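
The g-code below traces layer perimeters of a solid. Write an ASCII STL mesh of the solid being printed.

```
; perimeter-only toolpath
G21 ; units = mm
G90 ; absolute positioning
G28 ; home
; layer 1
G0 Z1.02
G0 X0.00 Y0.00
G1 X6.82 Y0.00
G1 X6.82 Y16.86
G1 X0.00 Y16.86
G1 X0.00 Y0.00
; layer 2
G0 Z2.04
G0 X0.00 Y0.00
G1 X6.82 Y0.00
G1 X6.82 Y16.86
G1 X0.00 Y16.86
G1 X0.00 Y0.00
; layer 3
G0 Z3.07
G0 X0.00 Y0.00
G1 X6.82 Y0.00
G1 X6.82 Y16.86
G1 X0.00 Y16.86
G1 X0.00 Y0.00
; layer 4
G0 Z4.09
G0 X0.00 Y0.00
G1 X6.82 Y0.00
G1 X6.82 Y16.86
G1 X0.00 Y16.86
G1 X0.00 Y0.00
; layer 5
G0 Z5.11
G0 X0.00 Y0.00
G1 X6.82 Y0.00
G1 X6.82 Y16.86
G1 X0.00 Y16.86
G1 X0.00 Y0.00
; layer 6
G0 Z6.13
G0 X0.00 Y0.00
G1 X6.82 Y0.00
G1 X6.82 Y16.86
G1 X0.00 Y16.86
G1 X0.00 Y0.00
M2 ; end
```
solid part
  facet normal 0.0000 0.0000 -1.0000
    outer loop
      vertex 6.82 16.86 0.00
      vertex 6.82 0.00 0.00
      vertex 0.00 0.00 0.00
    endloop
  endfacet
  facet normal 0.0000 0.0000 -1.0000
    outer loop
      vertex 0.00 16.86 0.00
      vertex 6.82 16.86 0.00
      vertex 0.00 0.00 0.00
    endloop
  endfacet
  facet normal 0.0000 0.0000 1.0000
    outer loop
      vertex 0.00 0.00 6.13
      vertex 6.82 0.00 6.13
      vertex 6.82 16.86 6.13
    endloop
  endfacet
  facet normal 0.0000 0.0000 1.0000
    outer loop
      vertex 0.00 0.00 6.13
      vertex 6.82 16.86 6.13
      vertex 0.00 16.86 6.13
    endloop
  endfacet
  facet normal 0.0000 -1.0000 0.0000
    outer loop
      vertex 0.00 0.00 0.00
      vertex 6.82 0.00 0.00
      vertex 6.82 0.00 6.13
    endloop
  endfacet
  facet normal 0.0000 -1.0000 0.0000
    outer loop
      vertex 0.00 0.00 0.00
      vertex 6.82 0.00 6.13
      vertex 0.00 0.00 6.13
    endloop
  endfacet
  facet normal 0.0000 1.0000 0.0000
    outer loop
      vertex 6.82 16.86 6.13
      vertex 6.82 16.86 0.00
      vertex 0.00 16.86 0.00
    endloop
  endfacet
  facet normal 0.0000 1.0000 0.0000
    outer loop
      vertex 0.00 16.86 6.13
      vertex 6.82 16.86 6.13
      vertex 0.00 16.86 0.00
    endloop
  endfacet
  facet normal -1.0000 0.0000 0.0000
    outer loop
      vertex 0.00 16.86 6.13
      vertex 0.00 16.86 0.00
      vertex 0.00 0.00 0.00
    endloop
  endfacet
  facet normal -1.0000 0.0000 0.0000
    outer loop
      vertex 0.00 0.00 6.13
      vertex 0.00 16.86 6.13
      vertex 0.00 0.00 0.00
    endloop
  endfacet
  facet normal 1.0000 0.0000 0.0000
    outer loop
      vertex 6.82 0.00 0.00
      vertex 6.82 16.86 0.00
      vertex 6.82 16.86 6.13
    endloop
  endfacet
  facet normal 1.0000 0.0000 0.0000
    outer loop
      vertex 6.82 0.00 0.00
      vertex 6.82 16.86 6.13
      vertex 6.82 0.00 6.13
    endloop
  endfacet
endsolid part

The G0 Z moves step by Δz≈1.02 mm. Every layer's G1 loop is the same polygon, so the solid is a straight extrusion of it from z=0 to z≈6.13. Closing with flat bottom and top caps and triangulating gives 12 facets — a rectangular box, roughly 6.82 × 16.9 mm footprint and 6.13 mm tall.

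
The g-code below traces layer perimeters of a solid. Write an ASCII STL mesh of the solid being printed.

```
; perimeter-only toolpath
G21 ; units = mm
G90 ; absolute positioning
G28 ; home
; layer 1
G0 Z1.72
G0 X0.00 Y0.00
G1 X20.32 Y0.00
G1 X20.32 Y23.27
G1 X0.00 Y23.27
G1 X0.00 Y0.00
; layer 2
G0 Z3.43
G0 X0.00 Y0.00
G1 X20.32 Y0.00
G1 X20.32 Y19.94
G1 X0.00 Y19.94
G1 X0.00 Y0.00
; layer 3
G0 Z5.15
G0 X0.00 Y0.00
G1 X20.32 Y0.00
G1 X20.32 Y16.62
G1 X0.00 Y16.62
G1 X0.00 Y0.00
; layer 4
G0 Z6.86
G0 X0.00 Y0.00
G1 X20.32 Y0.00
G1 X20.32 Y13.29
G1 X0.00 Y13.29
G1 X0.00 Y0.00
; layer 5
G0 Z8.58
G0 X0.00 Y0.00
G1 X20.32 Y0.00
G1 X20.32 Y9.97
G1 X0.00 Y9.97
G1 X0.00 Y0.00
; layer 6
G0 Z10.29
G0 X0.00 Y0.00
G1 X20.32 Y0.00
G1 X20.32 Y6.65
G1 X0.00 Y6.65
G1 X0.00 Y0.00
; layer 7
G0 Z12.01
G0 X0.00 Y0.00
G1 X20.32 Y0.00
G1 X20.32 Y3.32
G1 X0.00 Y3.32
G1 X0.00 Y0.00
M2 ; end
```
solid part
  facet normal 0.0000 0.0000 -1.0000
    outer loop
      vertex 20.32 26.59 0.00
      vertex 20.32 0.00 0.00
      vertex 0.00 0.00 0.00
    endloop
  endfacet
  facet normal 0.0000 0.0000 -1.0000
    outer loop
      vertex 0.00 26.59 0.00
      vertex 20.32 26.59 0.00
      vertex 0.00 0.00 0.00
    endloop
  endfacet
  facet normal 0.0000 -1.0000 0.0000
    outer loop
      vertex 0.00 0.00 0.00
      vertex 20.32 0.00 0.00
      vertex 20.32 0.00 13.72
    endloop
  endfacet
  facet normal 0.0000 -1.0000 0.0000
    outer loop
      vertex 0.00 0.00 0.00
      vertex 20.32 0.00 13.72
      vertex 0.00 0.00 13.72
    endloop
  endfacet
  facet normal 0.0000 0.4585 0.8887
    outer loop
      vertex 0.00 0.00 13.72
      vertex 20.32 0.00 13.72
      vertex 20.32 26.59 0.00
    endloop
  endfacet
  facet normal 0.0000 0.4585 0.8887
    outer loop
      vertex 0.00 0.00 13.72
      vertex 20.32 26.59 0.00
      vertex 0.00 26.59 0.00
    endloop
  endfacet
  facet normal -1.0000 0.0000 0.0000
    outer loop
      vertex 0.00 0.00 13.72
      vertex 0.00 26.59 0.00
      vertex 0.00 0.00 0.00
    endloop
  endfacet
  facet normal 1.0000 0.0000 0.0000
    outer loop
      vertex 20.32 0.00 0.00
      vertex 20.32 26.59 0.00
      vertex 20.32 0.00 13.72
    endloop
  endfacet
endsolid part

The G0 Z moves step by Δz≈1.72 mm. The G1 loops shrink linearly with z, so the solid tapers from its base footprint up to z≈13.7. Closing with a flat bottom cap and the tapered top and triangulating gives 8 facets — a wedge (ramp): 20.3 × 26.6 mm base, rising to 13.7 mm along the y=0 edge and sloping linearly to z=0 at y=26.6.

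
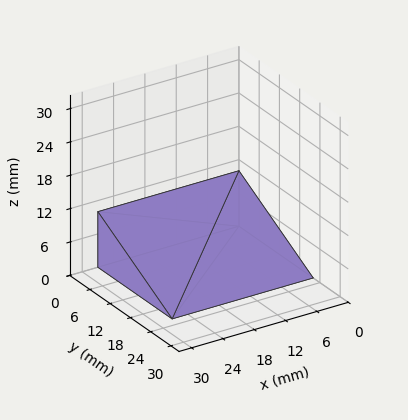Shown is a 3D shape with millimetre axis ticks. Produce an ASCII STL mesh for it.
Reading the render: the shape is a wedge (ramp): 27 × 22 mm base, rising to 10 mm along the y=0 edge and sloping linearly to z=0 at y=22 (dimensions read to the nearest mm from the axis ticks). For the STL, each face is triangulated and given an outward normal.

solid part
  facet normal 0.0000 0.0000 -1.0000
    outer loop
      vertex 27.0 22.0 0.0
      vertex 27.0 0.0 0.0
      vertex 0.0 0.0 0.0
    endloop
  endfacet
  facet normal 0.0000 0.0000 -1.0000
    outer loop
      vertex 0.0 22.0 0.0
      vertex 27.0 22.0 0.0
      vertex 0.0 0.0 0.0
    endloop
  endfacet
  facet normal 0.0000 -1.0000 0.0000
    outer loop
      vertex 0.0 0.0 0.0
      vertex 27.0 0.0 0.0
      vertex 27.0 0.0 10.0
    endloop
  endfacet
  facet normal 0.0000 -1.0000 0.0000
    outer loop
      vertex 0.0 0.0 0.0
      vertex 27.0 0.0 10.0
      vertex 0.0 0.0 10.0
    endloop
  endfacet
  facet normal 0.0000 0.4138 0.9104
    outer loop
      vertex 0.0 0.0 10.0
      vertex 27.0 0.0 10.0
      vertex 27.0 22.0 0.0
    endloop
  endfacet
  facet normal 0.0000 0.4138 0.9104
    outer loop
      vertex 0.0 0.0 10.0
      vertex 27.0 22.0 0.0
      vertex 0.0 22.0 0.0
    endloop
  endfacet
  facet normal -1.0000 0.0000 0.0000
    outer loop
      vertex 0.0 0.0 10.0
      vertex 0.0 22.0 0.0
      vertex 0.0 0.0 0.0
    endloop
  endfacet
  facet normal 1.0000 0.0000 0.0000
    outer loop
      vertex 27.0 0.0 0.0
      vertex 27.0 22.0 0.0
      vertex 27.0 0.0 10.0
    endloop
  endfacet
endsolid part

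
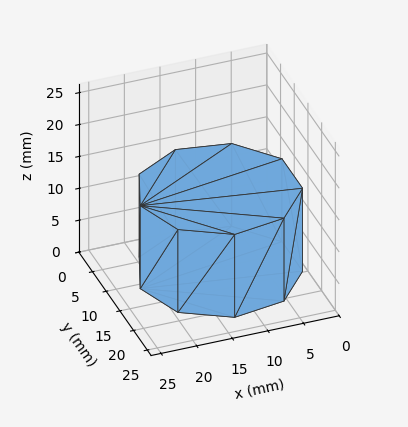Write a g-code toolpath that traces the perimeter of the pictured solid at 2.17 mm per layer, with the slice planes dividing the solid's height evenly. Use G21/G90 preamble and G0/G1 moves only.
Reading the render: the shape is a regular 9-sided prism (a cylinder approximated with 9 flat sides), circumscribed radius ≈ 11 mm, height ≈ 13 mm (dimensions read to the nearest mm from the axis ticks). For the g-code, the solid's height is divided into equal slices at the stated Δz and each level perimeter traced with G1 moves after a G0 lift.

; perimeter-only toolpath
G21 ; units = mm
G90 ; absolute positioning
G28 ; home
; layer 1
G0 Z2.17
G0 X22.00 Y11.00
G1 X19.43 Y18.07
G1 X12.91 Y21.83
G1 X5.50 Y20.53
G1 X0.66 Y14.76
G1 X0.66 Y7.24
G1 X5.50 Y1.47
G1 X12.91 Y0.17
G1 X19.43 Y3.93
G1 X22.00 Y11.00
; layer 2
G0 Z4.33
G0 X22.00 Y11.00
G1 X19.43 Y18.07
G1 X12.91 Y21.83
G1 X5.50 Y20.53
G1 X0.66 Y14.76
G1 X0.66 Y7.24
G1 X5.50 Y1.47
G1 X12.91 Y0.17
G1 X19.43 Y3.93
G1 X22.00 Y11.00
; layer 3
G0 Z6.50
G0 X22.00 Y11.00
G1 X19.43 Y18.07
G1 X12.91 Y21.83
G1 X5.50 Y20.53
G1 X0.66 Y14.76
G1 X0.66 Y7.24
G1 X5.50 Y1.47
G1 X12.91 Y0.17
G1 X19.43 Y3.93
G1 X22.00 Y11.00
; layer 4
G0 Z8.67
G0 X22.00 Y11.00
G1 X19.43 Y18.07
G1 X12.91 Y21.83
G1 X5.50 Y20.53
G1 X0.66 Y14.76
G1 X0.66 Y7.24
G1 X5.50 Y1.47
G1 X12.91 Y0.17
G1 X19.43 Y3.93
G1 X22.00 Y11.00
; layer 5
G0 Z10.83
G0 X22.00 Y11.00
G1 X19.43 Y18.07
G1 X12.91 Y21.83
G1 X5.50 Y20.53
G1 X0.66 Y14.76
G1 X0.66 Y7.24
G1 X5.50 Y1.47
G1 X12.91 Y0.17
G1 X19.43 Y3.93
G1 X22.00 Y11.00
; layer 6
G0 Z13.00
G0 X22.00 Y11.00
G1 X19.43 Y18.07
G1 X12.91 Y21.83
G1 X5.50 Y20.53
G1 X0.66 Y14.76
G1 X0.66 Y7.24
G1 X5.50 Y1.47
G1 X12.91 Y0.17
G1 X19.43 Y3.93
G1 X22.00 Y11.00
M2 ; end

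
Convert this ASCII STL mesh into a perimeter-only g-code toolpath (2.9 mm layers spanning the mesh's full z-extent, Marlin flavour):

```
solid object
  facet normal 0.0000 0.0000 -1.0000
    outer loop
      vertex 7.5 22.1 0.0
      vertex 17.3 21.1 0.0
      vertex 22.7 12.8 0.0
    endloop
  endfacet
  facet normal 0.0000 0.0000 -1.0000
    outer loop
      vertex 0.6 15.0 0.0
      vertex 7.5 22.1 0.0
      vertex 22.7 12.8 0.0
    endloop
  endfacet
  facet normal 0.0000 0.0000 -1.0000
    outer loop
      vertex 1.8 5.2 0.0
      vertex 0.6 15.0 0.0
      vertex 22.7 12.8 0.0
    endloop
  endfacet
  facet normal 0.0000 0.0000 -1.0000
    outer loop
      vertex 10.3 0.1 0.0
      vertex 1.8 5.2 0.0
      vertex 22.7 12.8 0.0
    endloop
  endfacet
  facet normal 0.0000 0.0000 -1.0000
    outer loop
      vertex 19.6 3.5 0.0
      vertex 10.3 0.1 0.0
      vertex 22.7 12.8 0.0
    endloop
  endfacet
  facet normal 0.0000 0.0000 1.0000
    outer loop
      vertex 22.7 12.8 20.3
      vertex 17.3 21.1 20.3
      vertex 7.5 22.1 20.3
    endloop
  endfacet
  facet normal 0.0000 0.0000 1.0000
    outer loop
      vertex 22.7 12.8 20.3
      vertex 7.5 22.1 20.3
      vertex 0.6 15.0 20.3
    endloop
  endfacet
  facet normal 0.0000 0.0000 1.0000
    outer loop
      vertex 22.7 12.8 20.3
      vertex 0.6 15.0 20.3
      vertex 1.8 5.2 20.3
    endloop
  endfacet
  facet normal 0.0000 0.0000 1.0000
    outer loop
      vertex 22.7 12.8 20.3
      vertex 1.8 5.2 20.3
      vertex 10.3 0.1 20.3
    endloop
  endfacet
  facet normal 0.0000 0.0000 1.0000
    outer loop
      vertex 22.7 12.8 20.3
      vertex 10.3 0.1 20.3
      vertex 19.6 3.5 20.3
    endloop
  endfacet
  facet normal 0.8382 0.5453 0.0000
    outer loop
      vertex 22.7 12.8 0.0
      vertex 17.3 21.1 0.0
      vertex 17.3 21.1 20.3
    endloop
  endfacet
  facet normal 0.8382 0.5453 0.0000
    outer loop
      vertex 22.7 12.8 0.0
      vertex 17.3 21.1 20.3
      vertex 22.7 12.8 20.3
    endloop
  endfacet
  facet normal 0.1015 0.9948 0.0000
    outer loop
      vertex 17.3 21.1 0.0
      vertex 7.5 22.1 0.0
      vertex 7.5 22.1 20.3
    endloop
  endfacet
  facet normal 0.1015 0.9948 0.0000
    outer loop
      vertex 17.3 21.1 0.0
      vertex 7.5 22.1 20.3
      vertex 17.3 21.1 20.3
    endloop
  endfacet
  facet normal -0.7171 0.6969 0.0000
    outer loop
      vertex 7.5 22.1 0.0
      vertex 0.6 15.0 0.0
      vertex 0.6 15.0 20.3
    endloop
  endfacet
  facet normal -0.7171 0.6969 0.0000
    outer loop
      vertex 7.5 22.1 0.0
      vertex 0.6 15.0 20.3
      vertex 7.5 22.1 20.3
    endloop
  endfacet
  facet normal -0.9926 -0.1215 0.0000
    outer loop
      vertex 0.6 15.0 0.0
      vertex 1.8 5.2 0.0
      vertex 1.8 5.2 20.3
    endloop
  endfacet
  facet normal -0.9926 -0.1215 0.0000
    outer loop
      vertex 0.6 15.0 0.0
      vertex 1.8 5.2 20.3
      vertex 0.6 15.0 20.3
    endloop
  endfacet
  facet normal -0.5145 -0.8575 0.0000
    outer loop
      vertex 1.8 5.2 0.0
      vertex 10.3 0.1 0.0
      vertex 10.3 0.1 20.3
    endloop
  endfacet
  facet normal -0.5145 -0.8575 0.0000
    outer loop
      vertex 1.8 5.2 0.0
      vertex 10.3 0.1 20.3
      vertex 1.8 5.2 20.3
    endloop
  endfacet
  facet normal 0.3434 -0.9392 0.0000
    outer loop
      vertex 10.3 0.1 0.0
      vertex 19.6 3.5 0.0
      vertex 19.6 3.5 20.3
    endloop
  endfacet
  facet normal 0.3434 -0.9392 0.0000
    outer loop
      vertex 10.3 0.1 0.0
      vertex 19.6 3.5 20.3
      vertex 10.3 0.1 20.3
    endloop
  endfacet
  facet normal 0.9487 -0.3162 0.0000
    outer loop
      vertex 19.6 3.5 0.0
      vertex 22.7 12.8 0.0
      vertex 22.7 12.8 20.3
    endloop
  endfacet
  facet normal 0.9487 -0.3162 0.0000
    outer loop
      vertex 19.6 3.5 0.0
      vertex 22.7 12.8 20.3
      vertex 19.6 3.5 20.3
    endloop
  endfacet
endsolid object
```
; perimeter-only toolpath
G21 ; units = mm
G90 ; absolute positioning
G28 ; home
; layer 1
G0 Z2.9
G0 X22.7 Y12.8
G1 X17.3 Y21.1
G1 X7.5 Y22.1
G1 X0.6 Y15.0
G1 X1.8 Y5.2
G1 X10.3 Y0.1
G1 X19.6 Y3.5
G1 X22.7 Y12.8
; layer 2
G0 Z5.8
G0 X22.7 Y12.8
G1 X17.3 Y21.1
G1 X7.5 Y22.1
G1 X0.6 Y15.0
G1 X1.8 Y5.2
G1 X10.3 Y0.1
G1 X19.6 Y3.5
G1 X22.7 Y12.8
; layer 3
G0 Z8.7
G0 X22.7 Y12.8
G1 X17.3 Y21.1
G1 X7.5 Y22.1
G1 X0.6 Y15.0
G1 X1.8 Y5.2
G1 X10.3 Y0.1
G1 X19.6 Y3.5
G1 X22.7 Y12.8
; layer 4
G0 Z11.6
G0 X22.7 Y12.8
G1 X17.3 Y21.1
G1 X7.5 Y22.1
G1 X0.6 Y15.0
G1 X1.8 Y5.2
G1 X10.3 Y0.1
G1 X19.6 Y3.5
G1 X22.7 Y12.8
; layer 5
G0 Z14.5
G0 X22.7 Y12.8
G1 X17.3 Y21.1
G1 X7.5 Y22.1
G1 X0.6 Y15.0
G1 X1.8 Y5.2
G1 X10.3 Y0.1
G1 X19.6 Y3.5
G1 X22.7 Y12.8
; layer 6
G0 Z17.4
G0 X22.7 Y12.8
G1 X17.3 Y21.1
G1 X7.5 Y22.1
G1 X0.6 Y15.0
G1 X1.8 Y5.2
G1 X10.3 Y0.1
G1 X19.6 Y3.5
G1 X22.7 Y12.8
; layer 7
G0 Z20.3
G0 X22.7 Y12.8
G1 X17.3 Y21.1
G1 X7.5 Y22.1
G1 X0.6 Y15.0
G1 X1.8 Y5.2
G1 X10.3 Y0.1
G1 X19.6 Y3.5
G1 X22.7 Y12.8
M2 ; end

The solid is a regular 7-sided prism (a cylinder approximated with 7 flat sides), circumscribed radius ≈ 11.4 mm, height ≈ 20.3 mm. Slicing at Δz = 2.9 mm — 7 equal slices spanning the solid's height, so layer i sits at z = i·h/7 — gives 7 non-empty perimeters. Each is a 7-segment closed polygon; G0 lifts to the layer z and rapids to the start vertex, then G1 traces the edges.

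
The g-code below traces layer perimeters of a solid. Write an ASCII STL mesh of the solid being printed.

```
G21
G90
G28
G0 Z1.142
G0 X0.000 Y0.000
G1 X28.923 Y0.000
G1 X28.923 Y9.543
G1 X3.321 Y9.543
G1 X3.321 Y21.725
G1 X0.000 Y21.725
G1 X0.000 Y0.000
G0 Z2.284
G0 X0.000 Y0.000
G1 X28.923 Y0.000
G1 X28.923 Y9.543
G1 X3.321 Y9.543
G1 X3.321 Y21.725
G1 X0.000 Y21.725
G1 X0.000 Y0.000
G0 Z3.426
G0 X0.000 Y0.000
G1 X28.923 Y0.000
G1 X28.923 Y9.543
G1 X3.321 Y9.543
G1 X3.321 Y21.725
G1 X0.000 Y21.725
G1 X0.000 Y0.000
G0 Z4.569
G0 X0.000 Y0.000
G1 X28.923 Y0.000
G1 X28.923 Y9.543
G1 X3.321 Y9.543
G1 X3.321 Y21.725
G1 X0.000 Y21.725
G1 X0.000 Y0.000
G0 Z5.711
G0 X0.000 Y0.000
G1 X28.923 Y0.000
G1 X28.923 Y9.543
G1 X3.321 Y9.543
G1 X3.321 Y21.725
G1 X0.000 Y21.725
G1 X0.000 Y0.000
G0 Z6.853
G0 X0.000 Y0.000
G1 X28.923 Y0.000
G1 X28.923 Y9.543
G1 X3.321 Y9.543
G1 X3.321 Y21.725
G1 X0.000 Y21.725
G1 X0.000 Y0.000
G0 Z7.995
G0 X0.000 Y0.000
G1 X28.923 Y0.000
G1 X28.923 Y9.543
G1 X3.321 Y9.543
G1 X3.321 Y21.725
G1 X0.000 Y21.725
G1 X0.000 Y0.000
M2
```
solid part
  facet normal 0.0000 0.0000 -1.0000
    outer loop
      vertex 28.923 9.543 0.000
      vertex 28.923 0.000 0.000
      vertex 0.000 0.000 0.000
    endloop
  endfacet
  facet normal 0.0000 0.0000 -1.0000
    outer loop
      vertex 3.321 9.543 0.000
      vertex 28.923 9.543 0.000
      vertex 0.000 0.000 0.000
    endloop
  endfacet
  facet normal 0.0000 0.0000 -1.0000
    outer loop
      vertex 3.321 21.725 0.000
      vertex 3.321 9.543 0.000
      vertex 0.000 0.000 0.000
    endloop
  endfacet
  facet normal 0.0000 0.0000 -1.0000
    outer loop
      vertex 0.000 21.725 0.000
      vertex 3.321 21.725 0.000
      vertex 0.000 0.000 0.000
    endloop
  endfacet
  facet normal 0.0000 0.0000 1.0000
    outer loop
      vertex 0.000 0.000 7.995
      vertex 28.923 0.000 7.995
      vertex 28.923 9.543 7.995
    endloop
  endfacet
  facet normal 0.0000 0.0000 1.0000
    outer loop
      vertex 0.000 0.000 7.995
      vertex 28.923 9.543 7.995
      vertex 3.321 9.543 7.995
    endloop
  endfacet
  facet normal 0.0000 0.0000 1.0000
    outer loop
      vertex 0.000 0.000 7.995
      vertex 3.321 9.543 7.995
      vertex 3.321 21.725 7.995
    endloop
  endfacet
  facet normal 0.0000 0.0000 1.0000
    outer loop
      vertex 0.000 0.000 7.995
      vertex 3.321 21.725 7.995
      vertex 0.000 21.725 7.995
    endloop
  endfacet
  facet normal 0.0000 -1.0000 0.0000
    outer loop
      vertex 0.000 0.000 0.000
      vertex 28.923 0.000 0.000
      vertex 28.923 0.000 7.995
    endloop
  endfacet
  facet normal 0.0000 -1.0000 0.0000
    outer loop
      vertex 0.000 0.000 0.000
      vertex 28.923 0.000 7.995
      vertex 0.000 0.000 7.995
    endloop
  endfacet
  facet normal 1.0000 0.0000 0.0000
    outer loop
      vertex 28.923 0.000 0.000
      vertex 28.923 9.543 0.000
      vertex 28.923 9.543 7.995
    endloop
  endfacet
  facet normal 1.0000 0.0000 0.0000
    outer loop
      vertex 28.923 0.000 0.000
      vertex 28.923 9.543 7.995
      vertex 28.923 0.000 7.995
    endloop
  endfacet
  facet normal 0.0000 1.0000 0.0000
    outer loop
      vertex 28.923 9.543 0.000
      vertex 3.321 9.543 0.000
      vertex 3.321 9.543 7.995
    endloop
  endfacet
  facet normal 0.0000 1.0000 0.0000
    outer loop
      vertex 28.923 9.543 0.000
      vertex 3.321 9.543 7.995
      vertex 28.923 9.543 7.995
    endloop
  endfacet
  facet normal 1.0000 0.0000 0.0000
    outer loop
      vertex 3.321 9.543 0.000
      vertex 3.321 21.725 0.000
      vertex 3.321 21.725 7.995
    endloop
  endfacet
  facet normal 1.0000 0.0000 0.0000
    outer loop
      vertex 3.321 9.543 0.000
      vertex 3.321 21.725 7.995
      vertex 3.321 9.543 7.995
    endloop
  endfacet
  facet normal 0.0000 1.0000 0.0000
    outer loop
      vertex 3.321 21.725 0.000
      vertex 0.000 21.725 0.000
      vertex 0.000 21.725 7.995
    endloop
  endfacet
  facet normal 0.0000 1.0000 0.0000
    outer loop
      vertex 3.321 21.725 0.000
      vertex 0.000 21.725 7.995
      vertex 3.321 21.725 7.995
    endloop
  endfacet
  facet normal -1.0000 0.0000 0.0000
    outer loop
      vertex 0.000 21.725 0.000
      vertex 0.000 0.000 0.000
      vertex 0.000 0.000 7.995
    endloop
  endfacet
  facet normal -1.0000 0.0000 0.0000
    outer loop
      vertex 0.000 21.725 0.000
      vertex 0.000 0.000 7.995
      vertex 0.000 21.725 7.995
    endloop
  endfacet
endsolid part

The G0 Z moves step by Δz≈1.142 mm. Every layer's G1 loop is the same polygon, so the solid is a straight extrusion of it from z=0 to z≈8. Closing with flat bottom and top caps and triangulating gives 20 facets — an L-shaped prism: outer 28.9 × 21.7 mm, arm thicknesses ≈ 9.54 mm (horizontal) and 3.32 mm (vertical), extruded 8 mm in z.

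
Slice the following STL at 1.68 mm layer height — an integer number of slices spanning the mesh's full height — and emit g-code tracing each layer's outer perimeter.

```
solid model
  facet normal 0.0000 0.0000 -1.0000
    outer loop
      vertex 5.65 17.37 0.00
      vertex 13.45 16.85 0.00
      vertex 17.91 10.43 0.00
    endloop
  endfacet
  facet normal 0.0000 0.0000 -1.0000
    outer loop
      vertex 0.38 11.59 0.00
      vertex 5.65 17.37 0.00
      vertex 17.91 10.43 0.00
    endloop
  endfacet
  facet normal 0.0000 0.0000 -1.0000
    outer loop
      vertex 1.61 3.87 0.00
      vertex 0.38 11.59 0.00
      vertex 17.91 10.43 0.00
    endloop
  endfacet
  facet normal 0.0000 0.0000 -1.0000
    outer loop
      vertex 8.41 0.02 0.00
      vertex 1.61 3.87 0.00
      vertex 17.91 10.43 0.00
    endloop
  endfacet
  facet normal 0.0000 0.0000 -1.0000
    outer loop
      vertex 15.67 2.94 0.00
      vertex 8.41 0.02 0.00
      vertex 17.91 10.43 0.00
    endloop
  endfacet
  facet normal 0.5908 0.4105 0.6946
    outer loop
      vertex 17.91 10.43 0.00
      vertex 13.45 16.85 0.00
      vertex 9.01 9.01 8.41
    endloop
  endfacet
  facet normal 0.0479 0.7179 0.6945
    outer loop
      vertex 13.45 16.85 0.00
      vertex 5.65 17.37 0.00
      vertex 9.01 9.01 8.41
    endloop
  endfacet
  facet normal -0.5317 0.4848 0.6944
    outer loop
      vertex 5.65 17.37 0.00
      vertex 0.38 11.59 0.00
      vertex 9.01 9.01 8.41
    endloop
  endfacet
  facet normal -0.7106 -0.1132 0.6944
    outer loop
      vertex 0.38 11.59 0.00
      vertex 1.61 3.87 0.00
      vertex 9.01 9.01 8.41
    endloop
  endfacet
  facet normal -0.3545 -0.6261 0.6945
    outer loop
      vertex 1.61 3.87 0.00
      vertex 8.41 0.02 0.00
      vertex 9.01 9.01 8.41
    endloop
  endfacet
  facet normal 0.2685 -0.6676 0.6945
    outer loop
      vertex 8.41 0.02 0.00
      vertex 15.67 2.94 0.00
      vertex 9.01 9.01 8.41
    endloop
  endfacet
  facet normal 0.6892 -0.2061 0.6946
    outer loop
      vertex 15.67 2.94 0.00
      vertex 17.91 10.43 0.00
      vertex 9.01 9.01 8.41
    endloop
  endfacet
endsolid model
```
; perimeter-only toolpath
G21 ; units = mm
G90 ; absolute positioning
G28 ; home
; layer 1
G0 Z1.68
G0 X16.13 Y10.15
G1 X12.56 Y15.28
G1 X6.32 Y15.70
G1 X2.11 Y11.07
G1 X3.09 Y4.90
G1 X8.53 Y1.82
G1 X14.34 Y4.15
G1 X16.13 Y10.15
; layer 2
G0 Z3.36
G0 X14.35 Y9.86
G1 X11.67 Y13.71
G1 X6.99 Y14.03
G1 X3.83 Y10.56
G1 X4.57 Y5.93
G1 X8.65 Y3.62
G1 X13.01 Y5.37
G1 X14.35 Y9.86
; layer 3
G0 Z5.05
G0 X12.57 Y9.58
G1 X10.79 Y12.15
G1 X7.67 Y12.35
G1 X5.56 Y10.04
G1 X6.05 Y6.95
G1 X8.77 Y5.41
G1 X11.67 Y6.58
G1 X12.57 Y9.58
; layer 4
G0 Z6.73
G0 X10.79 Y9.29
G1 X9.90 Y10.58
G1 X8.34 Y10.68
G1 X7.28 Y9.53
G1 X7.53 Y7.98
G1 X8.89 Y7.21
G1 X10.34 Y7.80
G1 X10.79 Y9.29
M2 ; end

The solid is a regular 7-sided pyramid, base circumscribed radius ≈ 9.01 mm, apex at z ≈ 8.41 mm. Slicing at Δz = 1.68 mm — 5 equal slices spanning the solid's height, so layer i sits at z = i·h/5 — gives 4 non-empty perimeters. Each is a 7-segment closed polygon; G0 lifts to the layer z and rapids to the start vertex, then G1 traces the edges. The cross-section shrinks linearly with z (the slice at the apex is degenerate and omitted).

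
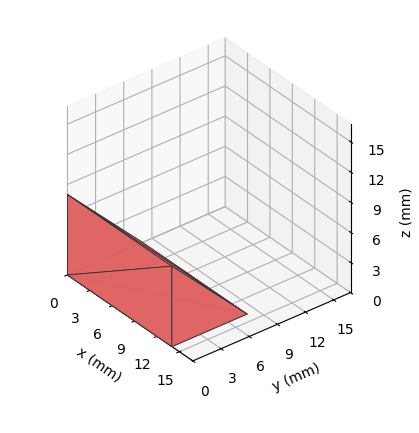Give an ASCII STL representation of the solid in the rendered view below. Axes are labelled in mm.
Reading the render: the shape is a wedge (ramp): 14 × 8 mm base, rising to 8 mm along the y=0 edge and sloping linearly to z=0 at y=8 (dimensions read to the nearest mm from the axis ticks). For the STL, each face is triangulated and given an outward normal.

solid part
  facet normal 0.0000 0.0000 -1.0000
    outer loop
      vertex 14.00 8.00 0.00
      vertex 14.00 0.00 0.00
      vertex 0.00 0.00 0.00
    endloop
  endfacet
  facet normal 0.0000 0.0000 -1.0000
    outer loop
      vertex 0.00 8.00 0.00
      vertex 14.00 8.00 0.00
      vertex 0.00 0.00 0.00
    endloop
  endfacet
  facet normal 0.0000 -1.0000 0.0000
    outer loop
      vertex 0.00 0.00 0.00
      vertex 14.00 0.00 0.00
      vertex 14.00 0.00 8.00
    endloop
  endfacet
  facet normal 0.0000 -1.0000 0.0000
    outer loop
      vertex 0.00 0.00 0.00
      vertex 14.00 0.00 8.00
      vertex 0.00 0.00 8.00
    endloop
  endfacet
  facet normal 0.0000 0.7071 0.7071
    outer loop
      vertex 0.00 0.00 8.00
      vertex 14.00 0.00 8.00
      vertex 14.00 8.00 0.00
    endloop
  endfacet
  facet normal 0.0000 0.7071 0.7071
    outer loop
      vertex 0.00 0.00 8.00
      vertex 14.00 8.00 0.00
      vertex 0.00 8.00 0.00
    endloop
  endfacet
  facet normal -1.0000 0.0000 0.0000
    outer loop
      vertex 0.00 0.00 8.00
      vertex 0.00 8.00 0.00
      vertex 0.00 0.00 0.00
    endloop
  endfacet
  facet normal 1.0000 0.0000 0.0000
    outer loop
      vertex 14.00 0.00 0.00
      vertex 14.00 8.00 0.00
      vertex 14.00 0.00 8.00
    endloop
  endfacet
endsolid part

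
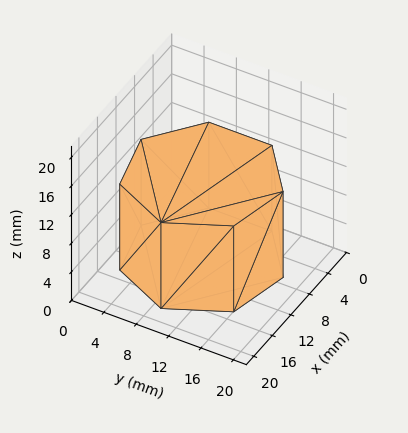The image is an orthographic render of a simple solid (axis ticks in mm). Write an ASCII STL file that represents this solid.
Reading the render: the shape is a regular 7-sided prism (a cylinder approximated with 7 flat sides), circumscribed radius ≈ 9 mm, height ≈ 12 mm (dimensions read to the nearest mm from the axis ticks). For the STL, each face is triangulated and given an outward normal.

solid part
  facet normal 0.0000 0.0000 -1.0000
    outer loop
      vertex 7.00 17.77 0.00
      vertex 14.61 16.04 0.00
      vertex 18.00 9.00 0.00
    endloop
  endfacet
  facet normal 0.0000 0.0000 -1.0000
    outer loop
      vertex 0.89 12.90 0.00
      vertex 7.00 17.77 0.00
      vertex 18.00 9.00 0.00
    endloop
  endfacet
  facet normal 0.0000 0.0000 -1.0000
    outer loop
      vertex 0.89 5.10 0.00
      vertex 0.89 12.90 0.00
      vertex 18.00 9.00 0.00
    endloop
  endfacet
  facet normal 0.0000 0.0000 -1.0000
    outer loop
      vertex 7.00 0.23 0.00
      vertex 0.89 5.10 0.00
      vertex 18.00 9.00 0.00
    endloop
  endfacet
  facet normal 0.0000 0.0000 -1.0000
    outer loop
      vertex 14.61 1.96 0.00
      vertex 7.00 0.23 0.00
      vertex 18.00 9.00 0.00
    endloop
  endfacet
  facet normal 0.0000 0.0000 1.0000
    outer loop
      vertex 18.00 9.00 12.00
      vertex 14.61 16.04 12.00
      vertex 7.00 17.77 12.00
    endloop
  endfacet
  facet normal 0.0000 0.0000 1.0000
    outer loop
      vertex 18.00 9.00 12.00
      vertex 7.00 17.77 12.00
      vertex 0.89 12.90 12.00
    endloop
  endfacet
  facet normal 0.0000 0.0000 1.0000
    outer loop
      vertex 18.00 9.00 12.00
      vertex 0.89 12.90 12.00
      vertex 0.89 5.10 12.00
    endloop
  endfacet
  facet normal 0.0000 0.0000 1.0000
    outer loop
      vertex 18.00 9.00 12.00
      vertex 0.89 5.10 12.00
      vertex 7.00 0.23 12.00
    endloop
  endfacet
  facet normal 0.0000 0.0000 1.0000
    outer loop
      vertex 18.00 9.00 12.00
      vertex 7.00 0.23 12.00
      vertex 14.61 1.96 12.00
    endloop
  endfacet
  facet normal 0.9010 0.4339 0.0000
    outer loop
      vertex 18.00 9.00 0.00
      vertex 14.61 16.04 0.00
      vertex 14.61 16.04 12.00
    endloop
  endfacet
  facet normal 0.9010 0.4339 0.0000
    outer loop
      vertex 18.00 9.00 0.00
      vertex 14.61 16.04 12.00
      vertex 18.00 9.00 12.00
    endloop
  endfacet
  facet normal 0.2217 0.9751 0.0000
    outer loop
      vertex 14.61 16.04 0.00
      vertex 7.00 17.77 0.00
      vertex 7.00 17.77 12.00
    endloop
  endfacet
  facet normal 0.2217 0.9751 0.0000
    outer loop
      vertex 14.61 16.04 0.00
      vertex 7.00 17.77 12.00
      vertex 14.61 16.04 12.00
    endloop
  endfacet
  facet normal -0.6233 0.7820 0.0000
    outer loop
      vertex 7.00 17.77 0.00
      vertex 0.89 12.90 0.00
      vertex 0.89 12.90 12.00
    endloop
  endfacet
  facet normal -0.6233 0.7820 0.0000
    outer loop
      vertex 7.00 17.77 0.00
      vertex 0.89 12.90 12.00
      vertex 7.00 17.77 12.00
    endloop
  endfacet
  facet normal -1.0000 0.0000 0.0000
    outer loop
      vertex 0.89 12.90 0.00
      vertex 0.89 5.10 0.00
      vertex 0.89 5.10 12.00
    endloop
  endfacet
  facet normal -1.0000 0.0000 0.0000
    outer loop
      vertex 0.89 12.90 0.00
      vertex 0.89 5.10 12.00
      vertex 0.89 12.90 12.00
    endloop
  endfacet
  facet normal -0.6233 -0.7820 0.0000
    outer loop
      vertex 0.89 5.10 0.00
      vertex 7.00 0.23 0.00
      vertex 7.00 0.23 12.00
    endloop
  endfacet
  facet normal -0.6233 -0.7820 0.0000
    outer loop
      vertex 0.89 5.10 0.00
      vertex 7.00 0.23 12.00
      vertex 0.89 5.10 12.00
    endloop
  endfacet
  facet normal 0.2217 -0.9751 0.0000
    outer loop
      vertex 7.00 0.23 0.00
      vertex 14.61 1.96 0.00
      vertex 14.61 1.96 12.00
    endloop
  endfacet
  facet normal 0.2217 -0.9751 0.0000
    outer loop
      vertex 7.00 0.23 0.00
      vertex 14.61 1.96 12.00
      vertex 7.00 0.23 12.00
    endloop
  endfacet
  facet normal 0.9010 -0.4339 0.0000
    outer loop
      vertex 14.61 1.96 0.00
      vertex 18.00 9.00 0.00
      vertex 18.00 9.00 12.00
    endloop
  endfacet
  facet normal 0.9010 -0.4339 0.0000
    outer loop
      vertex 14.61 1.96 0.00
      vertex 18.00 9.00 12.00
      vertex 14.61 1.96 12.00
    endloop
  endfacet
endsolid part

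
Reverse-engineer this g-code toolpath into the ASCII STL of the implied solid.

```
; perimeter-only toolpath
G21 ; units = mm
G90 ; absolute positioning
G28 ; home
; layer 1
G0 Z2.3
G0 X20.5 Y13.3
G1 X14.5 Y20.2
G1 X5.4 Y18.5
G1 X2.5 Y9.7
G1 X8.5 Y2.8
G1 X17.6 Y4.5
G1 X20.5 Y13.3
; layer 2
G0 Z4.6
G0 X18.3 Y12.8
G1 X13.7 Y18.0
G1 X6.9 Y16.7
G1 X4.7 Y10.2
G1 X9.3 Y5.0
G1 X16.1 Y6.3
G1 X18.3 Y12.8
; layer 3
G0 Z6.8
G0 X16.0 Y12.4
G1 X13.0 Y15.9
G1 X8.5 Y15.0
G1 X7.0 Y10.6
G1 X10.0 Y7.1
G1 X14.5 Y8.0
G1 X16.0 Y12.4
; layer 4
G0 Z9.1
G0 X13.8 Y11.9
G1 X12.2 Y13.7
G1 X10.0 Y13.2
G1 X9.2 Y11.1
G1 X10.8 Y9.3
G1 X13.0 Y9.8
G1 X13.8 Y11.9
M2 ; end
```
solid part
  facet normal 0.0000 0.0000 -1.0000
    outer loop
      vertex 3.9 20.2 0.0
      vertex 15.2 22.4 0.0
      vertex 22.8 13.7 0.0
    endloop
  endfacet
  facet normal 0.0000 0.0000 -1.0000
    outer loop
      vertex 0.2 9.3 0.0
      vertex 3.9 20.2 0.0
      vertex 22.8 13.7 0.0
    endloop
  endfacet
  facet normal 0.0000 0.0000 -1.0000
    outer loop
      vertex 7.8 0.6 0.0
      vertex 0.2 9.3 0.0
      vertex 22.8 13.7 0.0
    endloop
  endfacet
  facet normal 0.0000 0.0000 -1.0000
    outer loop
      vertex 19.1 2.8 0.0
      vertex 7.8 0.6 0.0
      vertex 22.8 13.7 0.0
    endloop
  endfacet
  facet normal 0.5672 0.4955 0.6579
    outer loop
      vertex 22.8 13.7 0.0
      vertex 15.2 22.4 0.0
      vertex 11.5 11.5 11.4
    endloop
  endfacet
  facet normal -0.1437 0.7382 0.6591
    outer loop
      vertex 15.2 22.4 0.0
      vertex 3.9 20.2 0.0
      vertex 11.5 11.5 11.4
    endloop
  endfacet
  facet normal -0.7121 0.2417 0.6592
    outer loop
      vertex 3.9 20.2 0.0
      vertex 0.2 9.3 0.0
      vertex 11.5 11.5 11.4
    endloop
  endfacet
  facet normal -0.5672 -0.4955 0.6579
    outer loop
      vertex 0.2 9.3 0.0
      vertex 7.8 0.6 0.0
      vertex 11.5 11.5 11.4
    endloop
  endfacet
  facet normal 0.1437 -0.7382 0.6591
    outer loop
      vertex 7.8 0.6 0.0
      vertex 19.1 2.8 0.0
      vertex 11.5 11.5 11.4
    endloop
  endfacet
  facet normal 0.7121 -0.2417 0.6592
    outer loop
      vertex 19.1 2.8 0.0
      vertex 22.8 13.7 0.0
      vertex 11.5 11.5 11.4
    endloop
  endfacet
endsolid part

The G0 Z moves step by Δz≈2.3 mm. The G1 loops shrink linearly with z, so the solid tapers from its base footprint up to z≈11.4. Closing with a flat bottom cap and the tapered top and triangulating gives 10 facets — a regular 6-sided pyramid, base circumscribed radius ≈ 11.5 mm, apex at z ≈ 11.4 mm.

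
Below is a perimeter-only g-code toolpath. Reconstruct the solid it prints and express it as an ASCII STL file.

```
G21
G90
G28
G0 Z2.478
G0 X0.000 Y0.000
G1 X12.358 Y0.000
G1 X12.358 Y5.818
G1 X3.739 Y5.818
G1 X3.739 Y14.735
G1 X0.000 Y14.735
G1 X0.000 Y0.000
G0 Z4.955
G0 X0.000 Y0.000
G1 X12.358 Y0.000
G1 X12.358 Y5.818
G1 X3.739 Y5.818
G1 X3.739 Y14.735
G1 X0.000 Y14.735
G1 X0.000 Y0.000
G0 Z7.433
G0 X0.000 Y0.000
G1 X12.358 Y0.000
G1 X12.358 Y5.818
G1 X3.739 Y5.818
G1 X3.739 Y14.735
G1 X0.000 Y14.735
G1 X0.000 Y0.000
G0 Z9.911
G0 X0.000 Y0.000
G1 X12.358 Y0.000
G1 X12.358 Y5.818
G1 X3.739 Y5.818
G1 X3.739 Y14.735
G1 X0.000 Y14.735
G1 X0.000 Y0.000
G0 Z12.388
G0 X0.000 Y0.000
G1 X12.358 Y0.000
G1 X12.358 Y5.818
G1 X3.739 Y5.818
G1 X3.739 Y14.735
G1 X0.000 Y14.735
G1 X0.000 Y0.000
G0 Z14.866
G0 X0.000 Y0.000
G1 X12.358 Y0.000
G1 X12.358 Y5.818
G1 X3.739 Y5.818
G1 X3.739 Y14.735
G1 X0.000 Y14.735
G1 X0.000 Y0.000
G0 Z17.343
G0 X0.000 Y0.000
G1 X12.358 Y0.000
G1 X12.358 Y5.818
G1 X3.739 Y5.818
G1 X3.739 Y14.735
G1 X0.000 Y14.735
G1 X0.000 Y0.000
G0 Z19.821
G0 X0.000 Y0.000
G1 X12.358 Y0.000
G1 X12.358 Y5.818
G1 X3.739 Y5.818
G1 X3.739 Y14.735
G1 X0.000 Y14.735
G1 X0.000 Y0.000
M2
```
solid part
  facet normal 0.0000 0.0000 -1.0000
    outer loop
      vertex 12.358 5.818 0.000
      vertex 12.358 0.000 0.000
      vertex 0.000 0.000 0.000
    endloop
  endfacet
  facet normal 0.0000 0.0000 -1.0000
    outer loop
      vertex 3.739 5.818 0.000
      vertex 12.358 5.818 0.000
      vertex 0.000 0.000 0.000
    endloop
  endfacet
  facet normal 0.0000 0.0000 -1.0000
    outer loop
      vertex 3.739 14.735 0.000
      vertex 3.739 5.818 0.000
      vertex 0.000 0.000 0.000
    endloop
  endfacet
  facet normal 0.0000 0.0000 -1.0000
    outer loop
      vertex 0.000 14.735 0.000
      vertex 3.739 14.735 0.000
      vertex 0.000 0.000 0.000
    endloop
  endfacet
  facet normal 0.0000 0.0000 1.0000
    outer loop
      vertex 0.000 0.000 19.821
      vertex 12.358 0.000 19.821
      vertex 12.358 5.818 19.821
    endloop
  endfacet
  facet normal 0.0000 0.0000 1.0000
    outer loop
      vertex 0.000 0.000 19.821
      vertex 12.358 5.818 19.821
      vertex 3.739 5.818 19.821
    endloop
  endfacet
  facet normal 0.0000 0.0000 1.0000
    outer loop
      vertex 0.000 0.000 19.821
      vertex 3.739 5.818 19.821
      vertex 3.739 14.735 19.821
    endloop
  endfacet
  facet normal 0.0000 0.0000 1.0000
    outer loop
      vertex 0.000 0.000 19.821
      vertex 3.739 14.735 19.821
      vertex 0.000 14.735 19.821
    endloop
  endfacet
  facet normal 0.0000 -1.0000 0.0000
    outer loop
      vertex 0.000 0.000 0.000
      vertex 12.358 0.000 0.000
      vertex 12.358 0.000 19.821
    endloop
  endfacet
  facet normal 0.0000 -1.0000 0.0000
    outer loop
      vertex 0.000 0.000 0.000
      vertex 12.358 0.000 19.821
      vertex 0.000 0.000 19.821
    endloop
  endfacet
  facet normal 1.0000 0.0000 0.0000
    outer loop
      vertex 12.358 0.000 0.000
      vertex 12.358 5.818 0.000
      vertex 12.358 5.818 19.821
    endloop
  endfacet
  facet normal 1.0000 0.0000 0.0000
    outer loop
      vertex 12.358 0.000 0.000
      vertex 12.358 5.818 19.821
      vertex 12.358 0.000 19.821
    endloop
  endfacet
  facet normal 0.0000 1.0000 0.0000
    outer loop
      vertex 12.358 5.818 0.000
      vertex 3.739 5.818 0.000
      vertex 3.739 5.818 19.821
    endloop
  endfacet
  facet normal 0.0000 1.0000 0.0000
    outer loop
      vertex 12.358 5.818 0.000
      vertex 3.739 5.818 19.821
      vertex 12.358 5.818 19.821
    endloop
  endfacet
  facet normal 1.0000 0.0000 0.0000
    outer loop
      vertex 3.739 5.818 0.000
      vertex 3.739 14.735 0.000
      vertex 3.739 14.735 19.821
    endloop
  endfacet
  facet normal 1.0000 0.0000 0.0000
    outer loop
      vertex 3.739 5.818 0.000
      vertex 3.739 14.735 19.821
      vertex 3.739 5.818 19.821
    endloop
  endfacet
  facet normal 0.0000 1.0000 0.0000
    outer loop
      vertex 3.739 14.735 0.000
      vertex 0.000 14.735 0.000
      vertex 0.000 14.735 19.821
    endloop
  endfacet
  facet normal 0.0000 1.0000 0.0000
    outer loop
      vertex 3.739 14.735 0.000
      vertex 0.000 14.735 19.821
      vertex 3.739 14.735 19.821
    endloop
  endfacet
  facet normal -1.0000 0.0000 0.0000
    outer loop
      vertex 0.000 14.735 0.000
      vertex 0.000 0.000 0.000
      vertex 0.000 0.000 19.821
    endloop
  endfacet
  facet normal -1.0000 0.0000 0.0000
    outer loop
      vertex 0.000 14.735 0.000
      vertex 0.000 0.000 19.821
      vertex 0.000 14.735 19.821
    endloop
  endfacet
endsolid part

The G0 Z moves step by Δz≈2.478 mm. Every layer's G1 loop is the same polygon, so the solid is a straight extrusion of it from z=0 to z≈19.8. Closing with flat bottom and top caps and triangulating gives 20 facets — an L-shaped prism: outer 12.4 × 14.7 mm, arm thicknesses ≈ 5.82 mm (horizontal) and 3.74 mm (vertical), extruded 19.8 mm in z.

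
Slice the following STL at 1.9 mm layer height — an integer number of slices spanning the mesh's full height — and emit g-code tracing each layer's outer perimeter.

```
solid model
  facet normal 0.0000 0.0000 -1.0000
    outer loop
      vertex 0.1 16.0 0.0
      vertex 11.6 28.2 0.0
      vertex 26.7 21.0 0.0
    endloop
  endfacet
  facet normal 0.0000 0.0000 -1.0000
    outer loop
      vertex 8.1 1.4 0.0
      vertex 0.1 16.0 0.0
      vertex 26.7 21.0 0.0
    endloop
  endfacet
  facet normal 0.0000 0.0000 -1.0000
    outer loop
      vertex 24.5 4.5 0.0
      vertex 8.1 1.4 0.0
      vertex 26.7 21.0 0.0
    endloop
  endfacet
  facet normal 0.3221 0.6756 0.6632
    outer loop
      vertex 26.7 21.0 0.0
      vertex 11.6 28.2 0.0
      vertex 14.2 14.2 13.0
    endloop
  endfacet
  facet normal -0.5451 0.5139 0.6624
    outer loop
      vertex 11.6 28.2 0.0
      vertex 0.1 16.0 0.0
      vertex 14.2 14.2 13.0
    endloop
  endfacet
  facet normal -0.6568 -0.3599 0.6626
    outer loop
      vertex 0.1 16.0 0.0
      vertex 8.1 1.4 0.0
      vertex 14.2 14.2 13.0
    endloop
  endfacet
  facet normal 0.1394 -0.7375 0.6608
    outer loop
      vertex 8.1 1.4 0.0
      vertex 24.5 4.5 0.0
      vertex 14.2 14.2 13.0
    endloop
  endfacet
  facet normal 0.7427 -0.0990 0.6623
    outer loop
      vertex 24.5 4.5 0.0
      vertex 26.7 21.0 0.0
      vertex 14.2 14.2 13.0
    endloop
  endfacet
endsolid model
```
; perimeter-only toolpath
G21 ; units = mm
G90 ; absolute positioning
G28 ; home
; layer 1
G0 Z1.9
G0 X24.9 Y20.0
G1 X12.0 Y26.2
G1 X2.1 Y15.7
G1 X9.0 Y3.2
G1 X23.0 Y5.9
G1 X24.9 Y20.0
; layer 2
G0 Z3.7
G0 X23.1 Y19.1
G1 X12.3 Y24.2
G1 X4.1 Y15.5
G1 X9.8 Y5.1
G1 X21.6 Y7.3
G1 X23.1 Y19.1
; layer 3
G0 Z5.6
G0 X21.3 Y18.1
G1 X12.7 Y22.2
G1 X6.1 Y15.2
G1 X10.7 Y6.9
G1 X20.1 Y8.7
G1 X21.3 Y18.1
; layer 4
G0 Z7.4
G0 X19.6 Y17.1
G1 X13.1 Y20.2
G1 X8.2 Y15.0
G1 X11.6 Y8.7
G1 X18.6 Y10.0
G1 X19.6 Y17.1
; layer 5
G0 Z9.3
G0 X17.8 Y16.1
G1 X13.5 Y18.2
G1 X10.2 Y14.7
G1 X12.5 Y10.5
G1 X17.1 Y11.4
G1 X17.8 Y16.1
; layer 6
G0 Z11.1
G0 X16.0 Y15.2
G1 X13.8 Y16.2
G1 X12.2 Y14.5
G1 X13.3 Y12.4
G1 X15.7 Y12.8
G1 X16.0 Y15.2
M2 ; end

The solid is a regular 5-sided pyramid, base circumscribed radius ≈ 14.2 mm, apex at z ≈ 13 mm. Slicing at Δz = 1.9 mm — 7 equal slices spanning the solid's height, so layer i sits at z = i·h/7 — gives 6 non-empty perimeters. Each is a 5-segment closed polygon; G0 lifts to the layer z and rapids to the start vertex, then G1 traces the edges. The cross-section shrinks linearly with z (the slice at the apex is degenerate and omitted).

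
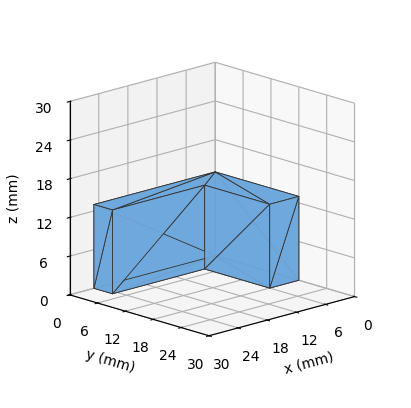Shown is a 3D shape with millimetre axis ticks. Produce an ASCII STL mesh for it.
Reading the render: the shape is an L-shaped prism: outer 25 × 18 mm, arm thicknesses ≈ 4 mm (horizontal) and 6 mm (vertical), extruded 13 mm in z (dimensions read to the nearest mm from the axis ticks). For the STL, each face is triangulated and given an outward normal.

solid part
  facet normal 0.0000 0.0000 -1.0000
    outer loop
      vertex 25.000 4.000 0.000
      vertex 25.000 0.000 0.000
      vertex 0.000 0.000 0.000
    endloop
  endfacet
  facet normal 0.0000 0.0000 -1.0000
    outer loop
      vertex 6.000 4.000 0.000
      vertex 25.000 4.000 0.000
      vertex 0.000 0.000 0.000
    endloop
  endfacet
  facet normal 0.0000 0.0000 -1.0000
    outer loop
      vertex 6.000 18.000 0.000
      vertex 6.000 4.000 0.000
      vertex 0.000 0.000 0.000
    endloop
  endfacet
  facet normal 0.0000 0.0000 -1.0000
    outer loop
      vertex 0.000 18.000 0.000
      vertex 6.000 18.000 0.000
      vertex 0.000 0.000 0.000
    endloop
  endfacet
  facet normal 0.0000 0.0000 1.0000
    outer loop
      vertex 0.000 0.000 13.000
      vertex 25.000 0.000 13.000
      vertex 25.000 4.000 13.000
    endloop
  endfacet
  facet normal 0.0000 0.0000 1.0000
    outer loop
      vertex 0.000 0.000 13.000
      vertex 25.000 4.000 13.000
      vertex 6.000 4.000 13.000
    endloop
  endfacet
  facet normal 0.0000 0.0000 1.0000
    outer loop
      vertex 0.000 0.000 13.000
      vertex 6.000 4.000 13.000
      vertex 6.000 18.000 13.000
    endloop
  endfacet
  facet normal 0.0000 0.0000 1.0000
    outer loop
      vertex 0.000 0.000 13.000
      vertex 6.000 18.000 13.000
      vertex 0.000 18.000 13.000
    endloop
  endfacet
  facet normal 0.0000 -1.0000 0.0000
    outer loop
      vertex 0.000 0.000 0.000
      vertex 25.000 0.000 0.000
      vertex 25.000 0.000 13.000
    endloop
  endfacet
  facet normal 0.0000 -1.0000 0.0000
    outer loop
      vertex 0.000 0.000 0.000
      vertex 25.000 0.000 13.000
      vertex 0.000 0.000 13.000
    endloop
  endfacet
  facet normal 1.0000 0.0000 0.0000
    outer loop
      vertex 25.000 0.000 0.000
      vertex 25.000 4.000 0.000
      vertex 25.000 4.000 13.000
    endloop
  endfacet
  facet normal 1.0000 0.0000 0.0000
    outer loop
      vertex 25.000 0.000 0.000
      vertex 25.000 4.000 13.000
      vertex 25.000 0.000 13.000
    endloop
  endfacet
  facet normal 0.0000 1.0000 0.0000
    outer loop
      vertex 25.000 4.000 0.000
      vertex 6.000 4.000 0.000
      vertex 6.000 4.000 13.000
    endloop
  endfacet
  facet normal 0.0000 1.0000 0.0000
    outer loop
      vertex 25.000 4.000 0.000
      vertex 6.000 4.000 13.000
      vertex 25.000 4.000 13.000
    endloop
  endfacet
  facet normal 1.0000 0.0000 0.0000
    outer loop
      vertex 6.000 4.000 0.000
      vertex 6.000 18.000 0.000
      vertex 6.000 18.000 13.000
    endloop
  endfacet
  facet normal 1.0000 0.0000 0.0000
    outer loop
      vertex 6.000 4.000 0.000
      vertex 6.000 18.000 13.000
      vertex 6.000 4.000 13.000
    endloop
  endfacet
  facet normal 0.0000 1.0000 0.0000
    outer loop
      vertex 6.000 18.000 0.000
      vertex 0.000 18.000 0.000
      vertex 0.000 18.000 13.000
    endloop
  endfacet
  facet normal 0.0000 1.0000 0.0000
    outer loop
      vertex 6.000 18.000 0.000
      vertex 0.000 18.000 13.000
      vertex 6.000 18.000 13.000
    endloop
  endfacet
  facet normal -1.0000 0.0000 0.0000
    outer loop
      vertex 0.000 18.000 0.000
      vertex 0.000 0.000 0.000
      vertex 0.000 0.000 13.000
    endloop
  endfacet
  facet normal -1.0000 0.0000 0.0000
    outer loop
      vertex 0.000 18.000 0.000
      vertex 0.000 0.000 13.000
      vertex 0.000 18.000 13.000
    endloop
  endfacet
endsolid part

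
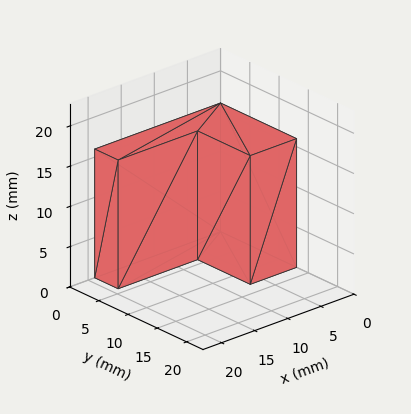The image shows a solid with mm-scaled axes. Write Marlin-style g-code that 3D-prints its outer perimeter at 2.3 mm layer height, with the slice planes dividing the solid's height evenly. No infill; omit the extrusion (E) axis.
Reading the render: the shape is an L-shaped prism: outer 19 × 13 mm, arm thicknesses ≈ 4 mm (horizontal) and 7 mm (vertical), extruded 16 mm in z (dimensions read to the nearest mm from the axis ticks). For the g-code, the solid's height is divided into equal slices at the stated Δz and each level perimeter traced with G1 moves after a G0 lift.

; perimeter-only toolpath
G21 ; units = mm
G90 ; absolute positioning
G28 ; home
; layer 1
G0 Z2.3
G0 X0.0 Y0.0
G1 X19.0 Y0.0
G1 X19.0 Y4.0
G1 X7.0 Y4.0
G1 X7.0 Y13.0
G1 X0.0 Y13.0
G1 X0.0 Y0.0
; layer 2
G0 Z4.6
G0 X0.0 Y0.0
G1 X19.0 Y0.0
G1 X19.0 Y4.0
G1 X7.0 Y4.0
G1 X7.0 Y13.0
G1 X0.0 Y13.0
G1 X0.0 Y0.0
; layer 3
G0 Z6.9
G0 X0.0 Y0.0
G1 X19.0 Y0.0
G1 X19.0 Y4.0
G1 X7.0 Y4.0
G1 X7.0 Y13.0
G1 X0.0 Y13.0
G1 X0.0 Y0.0
; layer 4
G0 Z9.1
G0 X0.0 Y0.0
G1 X19.0 Y0.0
G1 X19.0 Y4.0
G1 X7.0 Y4.0
G1 X7.0 Y13.0
G1 X0.0 Y13.0
G1 X0.0 Y0.0
; layer 5
G0 Z11.4
G0 X0.0 Y0.0
G1 X19.0 Y0.0
G1 X19.0 Y4.0
G1 X7.0 Y4.0
G1 X7.0 Y13.0
G1 X0.0 Y13.0
G1 X0.0 Y0.0
; layer 6
G0 Z13.7
G0 X0.0 Y0.0
G1 X19.0 Y0.0
G1 X19.0 Y4.0
G1 X7.0 Y4.0
G1 X7.0 Y13.0
G1 X0.0 Y13.0
G1 X0.0 Y0.0
; layer 7
G0 Z16.0
G0 X0.0 Y0.0
G1 X19.0 Y0.0
G1 X19.0 Y4.0
G1 X7.0 Y4.0
G1 X7.0 Y13.0
G1 X0.0 Y13.0
G1 X0.0 Y0.0
M2 ; end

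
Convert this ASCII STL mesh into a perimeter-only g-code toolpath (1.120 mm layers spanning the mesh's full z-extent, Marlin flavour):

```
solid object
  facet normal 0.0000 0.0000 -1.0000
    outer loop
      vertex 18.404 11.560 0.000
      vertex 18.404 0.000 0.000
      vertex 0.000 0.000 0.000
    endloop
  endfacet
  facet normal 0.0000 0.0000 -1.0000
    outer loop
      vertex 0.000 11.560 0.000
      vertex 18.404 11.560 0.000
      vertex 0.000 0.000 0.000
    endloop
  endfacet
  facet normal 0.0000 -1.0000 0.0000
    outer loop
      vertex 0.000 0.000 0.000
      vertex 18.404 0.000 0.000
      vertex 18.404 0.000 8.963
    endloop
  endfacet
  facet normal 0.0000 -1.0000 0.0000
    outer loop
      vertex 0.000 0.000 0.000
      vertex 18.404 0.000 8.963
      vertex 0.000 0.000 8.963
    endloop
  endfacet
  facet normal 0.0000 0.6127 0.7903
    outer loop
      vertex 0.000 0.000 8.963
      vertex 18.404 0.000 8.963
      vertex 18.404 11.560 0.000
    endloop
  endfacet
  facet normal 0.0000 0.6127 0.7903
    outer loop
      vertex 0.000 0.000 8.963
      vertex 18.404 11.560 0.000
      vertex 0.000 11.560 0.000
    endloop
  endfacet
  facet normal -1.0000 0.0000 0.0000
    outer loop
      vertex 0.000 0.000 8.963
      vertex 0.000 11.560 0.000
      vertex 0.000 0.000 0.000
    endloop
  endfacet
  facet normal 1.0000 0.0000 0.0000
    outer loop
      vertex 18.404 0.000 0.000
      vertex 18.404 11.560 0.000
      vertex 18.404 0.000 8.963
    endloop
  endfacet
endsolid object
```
; perimeter-only toolpath
G21 ; units = mm
G90 ; absolute positioning
G28 ; home
; layer 1
G0 Z1.120
G0 X0.000 Y0.000
G1 X18.404 Y0.000
G1 X18.404 Y10.115
G1 X0.000 Y10.115
G1 X0.000 Y0.000
; layer 2
G0 Z2.241
G0 X0.000 Y0.000
G1 X18.404 Y0.000
G1 X18.404 Y8.670
G1 X0.000 Y8.670
G1 X0.000 Y0.000
; layer 3
G0 Z3.361
G0 X0.000 Y0.000
G1 X18.404 Y0.000
G1 X18.404 Y7.225
G1 X0.000 Y7.225
G1 X0.000 Y0.000
; layer 4
G0 Z4.481
G0 X0.000 Y0.000
G1 X18.404 Y0.000
G1 X18.404 Y5.780
G1 X0.000 Y5.780
G1 X0.000 Y0.000
; layer 5
G0 Z5.602
G0 X0.000 Y0.000
G1 X18.404 Y0.000
G1 X18.404 Y4.335
G1 X0.000 Y4.335
G1 X0.000 Y0.000
; layer 6
G0 Z6.722
G0 X0.000 Y0.000
G1 X18.404 Y0.000
G1 X18.404 Y2.890
G1 X0.000 Y2.890
G1 X0.000 Y0.000
; layer 7
G0 Z7.843
G0 X0.000 Y0.000
G1 X18.404 Y0.000
G1 X18.404 Y1.445
G1 X0.000 Y1.445
G1 X0.000 Y0.000
M2 ; end

The solid is a wedge (ramp): 18.4 × 11.6 mm base, rising to 8.96 mm along the y=0 edge and sloping linearly to z=0 at y=11.6. Slicing at Δz = 1.120 mm — 8 equal slices spanning the solid's height, so layer i sits at z = i·h/8 — gives 7 non-empty perimeters. Each is a 4-segment closed polygon; G0 lifts to the layer z and rapids to the start vertex, then G1 traces the edges. The cross-section shrinks linearly with z (the slice at the apex is degenerate and omitted).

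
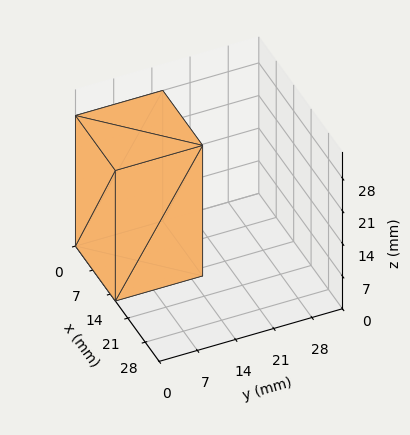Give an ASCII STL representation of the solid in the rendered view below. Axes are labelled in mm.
Reading the render: the shape is a rectangular box, roughly 16 × 16 mm footprint and 28 mm tall (dimensions read to the nearest mm from the axis ticks). For the STL, each face is triangulated and given an outward normal.

solid part
  facet normal 0.0000 0.0000 -1.0000
    outer loop
      vertex 16.000 16.000 0.000
      vertex 16.000 0.000 0.000
      vertex 0.000 0.000 0.000
    endloop
  endfacet
  facet normal 0.0000 0.0000 -1.0000
    outer loop
      vertex 0.000 16.000 0.000
      vertex 16.000 16.000 0.000
      vertex 0.000 0.000 0.000
    endloop
  endfacet
  facet normal 0.0000 0.0000 1.0000
    outer loop
      vertex 0.000 0.000 28.000
      vertex 16.000 0.000 28.000
      vertex 16.000 16.000 28.000
    endloop
  endfacet
  facet normal 0.0000 0.0000 1.0000
    outer loop
      vertex 0.000 0.000 28.000
      vertex 16.000 16.000 28.000
      vertex 0.000 16.000 28.000
    endloop
  endfacet
  facet normal 0.0000 -1.0000 0.0000
    outer loop
      vertex 0.000 0.000 0.000
      vertex 16.000 0.000 0.000
      vertex 16.000 0.000 28.000
    endloop
  endfacet
  facet normal 0.0000 -1.0000 0.0000
    outer loop
      vertex 0.000 0.000 0.000
      vertex 16.000 0.000 28.000
      vertex 0.000 0.000 28.000
    endloop
  endfacet
  facet normal 0.0000 1.0000 0.0000
    outer loop
      vertex 16.000 16.000 28.000
      vertex 16.000 16.000 0.000
      vertex 0.000 16.000 0.000
    endloop
  endfacet
  facet normal 0.0000 1.0000 0.0000
    outer loop
      vertex 0.000 16.000 28.000
      vertex 16.000 16.000 28.000
      vertex 0.000 16.000 0.000
    endloop
  endfacet
  facet normal -1.0000 0.0000 0.0000
    outer loop
      vertex 0.000 16.000 28.000
      vertex 0.000 16.000 0.000
      vertex 0.000 0.000 0.000
    endloop
  endfacet
  facet normal -1.0000 0.0000 0.0000
    outer loop
      vertex 0.000 0.000 28.000
      vertex 0.000 16.000 28.000
      vertex 0.000 0.000 0.000
    endloop
  endfacet
  facet normal 1.0000 0.0000 0.0000
    outer loop
      vertex 16.000 0.000 0.000
      vertex 16.000 16.000 0.000
      vertex 16.000 16.000 28.000
    endloop
  endfacet
  facet normal 1.0000 0.0000 0.0000
    outer loop
      vertex 16.000 0.000 0.000
      vertex 16.000 16.000 28.000
      vertex 16.000 0.000 28.000
    endloop
  endfacet
endsolid part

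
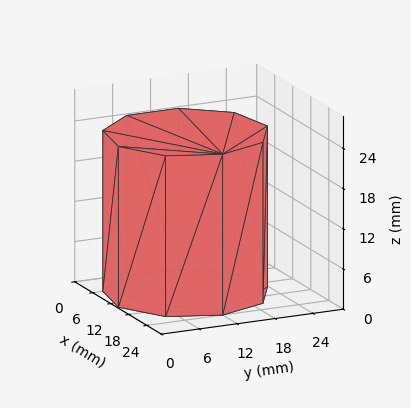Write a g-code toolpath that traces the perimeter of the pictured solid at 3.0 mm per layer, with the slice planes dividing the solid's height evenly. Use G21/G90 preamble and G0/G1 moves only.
Reading the render: the shape is a regular 9-sided prism (a cylinder approximated with 9 flat sides), circumscribed radius ≈ 12 mm, height ≈ 24 mm (dimensions read to the nearest mm from the axis ticks). For the g-code, the solid's height is divided into equal slices at the stated Δz and each level perimeter traced with G1 moves after a G0 lift.

; perimeter-only toolpath
G21 ; units = mm
G90 ; absolute positioning
G28 ; home
; layer 1
G0 Z3.0
G0 X24.0 Y12.0
G1 X21.2 Y19.7
G1 X14.1 Y23.8
G1 X6.0 Y22.4
G1 X0.7 Y16.1
G1 X0.7 Y7.9
G1 X6.0 Y1.6
G1 X14.1 Y0.2
G1 X21.2 Y4.3
G1 X24.0 Y12.0
; layer 2
G0 Z6.0
G0 X24.0 Y12.0
G1 X21.2 Y19.7
G1 X14.1 Y23.8
G1 X6.0 Y22.4
G1 X0.7 Y16.1
G1 X0.7 Y7.9
G1 X6.0 Y1.6
G1 X14.1 Y0.2
G1 X21.2 Y4.3
G1 X24.0 Y12.0
; layer 3
G0 Z9.0
G0 X24.0 Y12.0
G1 X21.2 Y19.7
G1 X14.1 Y23.8
G1 X6.0 Y22.4
G1 X0.7 Y16.1
G1 X0.7 Y7.9
G1 X6.0 Y1.6
G1 X14.1 Y0.2
G1 X21.2 Y4.3
G1 X24.0 Y12.0
; layer 4
G0 Z12.0
G0 X24.0 Y12.0
G1 X21.2 Y19.7
G1 X14.1 Y23.8
G1 X6.0 Y22.4
G1 X0.7 Y16.1
G1 X0.7 Y7.9
G1 X6.0 Y1.6
G1 X14.1 Y0.2
G1 X21.2 Y4.3
G1 X24.0 Y12.0
; layer 5
G0 Z15.0
G0 X24.0 Y12.0
G1 X21.2 Y19.7
G1 X14.1 Y23.8
G1 X6.0 Y22.4
G1 X0.7 Y16.1
G1 X0.7 Y7.9
G1 X6.0 Y1.6
G1 X14.1 Y0.2
G1 X21.2 Y4.3
G1 X24.0 Y12.0
; layer 6
G0 Z18.0
G0 X24.0 Y12.0
G1 X21.2 Y19.7
G1 X14.1 Y23.8
G1 X6.0 Y22.4
G1 X0.7 Y16.1
G1 X0.7 Y7.9
G1 X6.0 Y1.6
G1 X14.1 Y0.2
G1 X21.2 Y4.3
G1 X24.0 Y12.0
; layer 7
G0 Z21.0
G0 X24.0 Y12.0
G1 X21.2 Y19.7
G1 X14.1 Y23.8
G1 X6.0 Y22.4
G1 X0.7 Y16.1
G1 X0.7 Y7.9
G1 X6.0 Y1.6
G1 X14.1 Y0.2
G1 X21.2 Y4.3
G1 X24.0 Y12.0
; layer 8
G0 Z24.0
G0 X24.0 Y12.0
G1 X21.2 Y19.7
G1 X14.1 Y23.8
G1 X6.0 Y22.4
G1 X0.7 Y16.1
G1 X0.7 Y7.9
G1 X6.0 Y1.6
G1 X14.1 Y0.2
G1 X21.2 Y4.3
G1 X24.0 Y12.0
M2 ; end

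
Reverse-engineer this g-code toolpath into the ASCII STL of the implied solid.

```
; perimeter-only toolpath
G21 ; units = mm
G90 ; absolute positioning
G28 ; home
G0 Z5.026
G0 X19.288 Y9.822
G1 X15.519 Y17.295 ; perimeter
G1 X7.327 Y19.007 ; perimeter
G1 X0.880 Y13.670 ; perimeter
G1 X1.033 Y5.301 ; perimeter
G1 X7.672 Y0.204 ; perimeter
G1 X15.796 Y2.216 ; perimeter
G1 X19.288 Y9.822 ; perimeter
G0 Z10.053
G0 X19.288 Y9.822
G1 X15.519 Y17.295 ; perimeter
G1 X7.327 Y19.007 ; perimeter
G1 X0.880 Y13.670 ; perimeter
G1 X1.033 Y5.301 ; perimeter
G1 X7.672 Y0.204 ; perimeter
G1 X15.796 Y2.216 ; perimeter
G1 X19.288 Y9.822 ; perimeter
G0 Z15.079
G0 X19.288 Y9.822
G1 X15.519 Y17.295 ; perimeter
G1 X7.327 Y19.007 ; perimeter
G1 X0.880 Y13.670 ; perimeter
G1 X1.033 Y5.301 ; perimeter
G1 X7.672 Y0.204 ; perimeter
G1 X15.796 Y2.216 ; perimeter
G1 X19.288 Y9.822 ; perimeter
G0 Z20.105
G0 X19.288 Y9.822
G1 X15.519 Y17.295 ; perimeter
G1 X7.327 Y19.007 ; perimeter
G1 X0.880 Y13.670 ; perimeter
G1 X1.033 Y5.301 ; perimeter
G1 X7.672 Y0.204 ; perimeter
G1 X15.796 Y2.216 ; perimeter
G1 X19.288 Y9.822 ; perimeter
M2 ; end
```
solid part
  facet normal 0.0000 0.0000 -1.0000
    outer loop
      vertex 7.327 19.007 0.000
      vertex 15.519 17.295 0.000
      vertex 19.288 9.822 0.000
    endloop
  endfacet
  facet normal 0.0000 0.0000 -1.0000
    outer loop
      vertex 0.880 13.670 0.000
      vertex 7.327 19.007 0.000
      vertex 19.288 9.822 0.000
    endloop
  endfacet
  facet normal 0.0000 0.0000 -1.0000
    outer loop
      vertex 1.033 5.301 0.000
      vertex 0.880 13.670 0.000
      vertex 19.288 9.822 0.000
    endloop
  endfacet
  facet normal 0.0000 0.0000 -1.0000
    outer loop
      vertex 7.672 0.204 0.000
      vertex 1.033 5.301 0.000
      vertex 19.288 9.822 0.000
    endloop
  endfacet
  facet normal 0.0000 0.0000 -1.0000
    outer loop
      vertex 15.796 2.216 0.000
      vertex 7.672 0.204 0.000
      vertex 19.288 9.822 0.000
    endloop
  endfacet
  facet normal 0.0000 0.0000 1.0000
    outer loop
      vertex 19.288 9.822 20.105
      vertex 15.519 17.295 20.105
      vertex 7.327 19.007 20.105
    endloop
  endfacet
  facet normal 0.0000 0.0000 1.0000
    outer loop
      vertex 19.288 9.822 20.105
      vertex 7.327 19.007 20.105
      vertex 0.880 13.670 20.105
    endloop
  endfacet
  facet normal 0.0000 0.0000 1.0000
    outer loop
      vertex 19.288 9.822 20.105
      vertex 0.880 13.670 20.105
      vertex 1.033 5.301 20.105
    endloop
  endfacet
  facet normal 0.0000 0.0000 1.0000
    outer loop
      vertex 19.288 9.822 20.105
      vertex 1.033 5.301 20.105
      vertex 7.672 0.204 20.105
    endloop
  endfacet
  facet normal 0.0000 0.0000 1.0000
    outer loop
      vertex 19.288 9.822 20.105
      vertex 7.672 0.204 20.105
      vertex 15.796 2.216 20.105
    endloop
  endfacet
  facet normal 0.8929 0.4503 0.0000
    outer loop
      vertex 19.288 9.822 0.000
      vertex 15.519 17.295 0.000
      vertex 15.519 17.295 20.105
    endloop
  endfacet
  facet normal 0.8929 0.4503 0.0000
    outer loop
      vertex 19.288 9.822 0.000
      vertex 15.519 17.295 20.105
      vertex 19.288 9.822 20.105
    endloop
  endfacet
  facet normal 0.2046 0.9789 0.0000
    outer loop
      vertex 15.519 17.295 0.000
      vertex 7.327 19.007 0.000
      vertex 7.327 19.007 20.105
    endloop
  endfacet
  facet normal 0.2046 0.9789 0.0000
    outer loop
      vertex 15.519 17.295 0.000
      vertex 7.327 19.007 20.105
      vertex 15.519 17.295 20.105
    endloop
  endfacet
  facet normal -0.6377 0.7703 0.0000
    outer loop
      vertex 7.327 19.007 0.000
      vertex 0.880 13.670 0.000
      vertex 0.880 13.670 20.105
    endloop
  endfacet
  facet normal -0.6377 0.7703 0.0000
    outer loop
      vertex 7.327 19.007 0.000
      vertex 0.880 13.670 20.105
      vertex 7.327 19.007 20.105
    endloop
  endfacet
  facet normal -0.9998 -0.0183 0.0000
    outer loop
      vertex 0.880 13.670 0.000
      vertex 1.033 5.301 0.000
      vertex 1.033 5.301 20.105
    endloop
  endfacet
  facet normal -0.9998 -0.0183 0.0000
    outer loop
      vertex 0.880 13.670 0.000
      vertex 1.033 5.301 20.105
      vertex 0.880 13.670 20.105
    endloop
  endfacet
  facet normal -0.6090 -0.7932 0.0000
    outer loop
      vertex 1.033 5.301 0.000
      vertex 7.672 0.204 0.000
      vertex 7.672 0.204 20.105
    endloop
  endfacet
  facet normal -0.6090 -0.7932 0.0000
    outer loop
      vertex 1.033 5.301 0.000
      vertex 7.672 0.204 20.105
      vertex 1.033 5.301 20.105
    endloop
  endfacet
  facet normal 0.2404 -0.9707 0.0000
    outer loop
      vertex 7.672 0.204 0.000
      vertex 15.796 2.216 0.000
      vertex 15.796 2.216 20.105
    endloop
  endfacet
  facet normal 0.2404 -0.9707 0.0000
    outer loop
      vertex 7.672 0.204 0.000
      vertex 15.796 2.216 20.105
      vertex 7.672 0.204 20.105
    endloop
  endfacet
  facet normal 0.9088 -0.4172 0.0000
    outer loop
      vertex 15.796 2.216 0.000
      vertex 19.288 9.822 0.000
      vertex 19.288 9.822 20.105
    endloop
  endfacet
  facet normal 0.9088 -0.4172 0.0000
    outer loop
      vertex 15.796 2.216 0.000
      vertex 19.288 9.822 20.105
      vertex 15.796 2.216 20.105
    endloop
  endfacet
endsolid part

The G0 Z moves step by Δz≈5.026 mm. Every layer's G1 loop is the same polygon, so the solid is a straight extrusion of it from z=0 to z≈20.1. Closing with flat bottom and top caps and triangulating gives 24 facets — a regular 7-sided prism (a cylinder approximated with 7 flat sides), circumscribed radius ≈ 9.64 mm, height ≈ 20.1 mm.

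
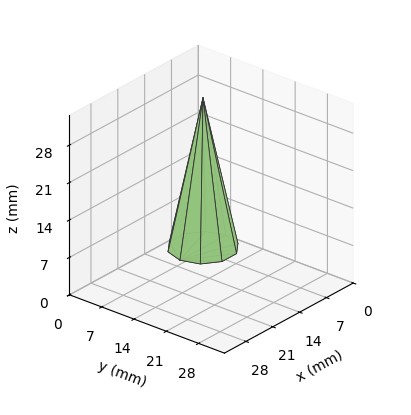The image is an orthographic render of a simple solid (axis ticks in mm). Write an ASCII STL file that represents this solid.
Reading the render: the shape is a regular 10-sided pyramid, base circumscribed radius ≈ 6 mm, apex at z ≈ 28 mm (dimensions read to the nearest mm from the axis ticks). For the STL, each face is triangulated and given an outward normal.

solid part
  facet normal 0.0000 0.0000 -1.0000
    outer loop
      vertex 7.9 11.7 0.0
      vertex 10.9 9.5 0.0
      vertex 12.0 6.0 0.0
    endloop
  endfacet
  facet normal 0.0000 0.0000 -1.0000
    outer loop
      vertex 4.1 11.7 0.0
      vertex 7.9 11.7 0.0
      vertex 12.0 6.0 0.0
    endloop
  endfacet
  facet normal 0.0000 0.0000 -1.0000
    outer loop
      vertex 1.1 9.5 0.0
      vertex 4.1 11.7 0.0
      vertex 12.0 6.0 0.0
    endloop
  endfacet
  facet normal 0.0000 0.0000 -1.0000
    outer loop
      vertex 0.0 6.0 0.0
      vertex 1.1 9.5 0.0
      vertex 12.0 6.0 0.0
    endloop
  endfacet
  facet normal 0.0000 0.0000 -1.0000
    outer loop
      vertex 1.1 2.5 0.0
      vertex 0.0 6.0 0.0
      vertex 12.0 6.0 0.0
    endloop
  endfacet
  facet normal 0.0000 0.0000 -1.0000
    outer loop
      vertex 4.1 0.3 0.0
      vertex 1.1 2.5 0.0
      vertex 12.0 6.0 0.0
    endloop
  endfacet
  facet normal 0.0000 0.0000 -1.0000
    outer loop
      vertex 7.9 0.3 0.0
      vertex 4.1 0.3 0.0
      vertex 12.0 6.0 0.0
    endloop
  endfacet
  facet normal 0.0000 0.0000 -1.0000
    outer loop
      vertex 10.9 2.5 0.0
      vertex 7.9 0.3 0.0
      vertex 12.0 6.0 0.0
    endloop
  endfacet
  facet normal 0.9347 0.2938 0.2003
    outer loop
      vertex 12.0 6.0 0.0
      vertex 10.9 9.5 0.0
      vertex 6.0 6.0 28.0
    endloop
  endfacet
  facet normal 0.5794 0.7901 0.2002
    outer loop
      vertex 10.9 9.5 0.0
      vertex 7.9 11.7 0.0
      vertex 6.0 6.0 28.0
    endloop
  endfacet
  facet normal 0.0000 0.9799 0.1995
    outer loop
      vertex 7.9 11.7 0.0
      vertex 4.1 11.7 0.0
      vertex 6.0 6.0 28.0
    endloop
  endfacet
  facet normal -0.5794 0.7901 0.2002
    outer loop
      vertex 4.1 11.7 0.0
      vertex 1.1 9.5 0.0
      vertex 6.0 6.0 28.0
    endloop
  endfacet
  facet normal -0.9347 0.2938 0.2003
    outer loop
      vertex 1.1 9.5 0.0
      vertex 0.0 6.0 0.0
      vertex 6.0 6.0 28.0
    endloop
  endfacet
  facet normal -0.9347 -0.2938 0.2003
    outer loop
      vertex 0.0 6.0 0.0
      vertex 1.1 2.5 0.0
      vertex 6.0 6.0 28.0
    endloop
  endfacet
  facet normal -0.5794 -0.7901 0.2002
    outer loop
      vertex 1.1 2.5 0.0
      vertex 4.1 0.3 0.0
      vertex 6.0 6.0 28.0
    endloop
  endfacet
  facet normal 0.0000 -0.9799 0.1995
    outer loop
      vertex 4.1 0.3 0.0
      vertex 7.9 0.3 0.0
      vertex 6.0 6.0 28.0
    endloop
  endfacet
  facet normal 0.5794 -0.7901 0.2002
    outer loop
      vertex 7.9 0.3 0.0
      vertex 10.9 2.5 0.0
      vertex 6.0 6.0 28.0
    endloop
  endfacet
  facet normal 0.9347 -0.2938 0.2003
    outer loop
      vertex 10.9 2.5 0.0
      vertex 12.0 6.0 0.0
      vertex 6.0 6.0 28.0
    endloop
  endfacet
endsolid part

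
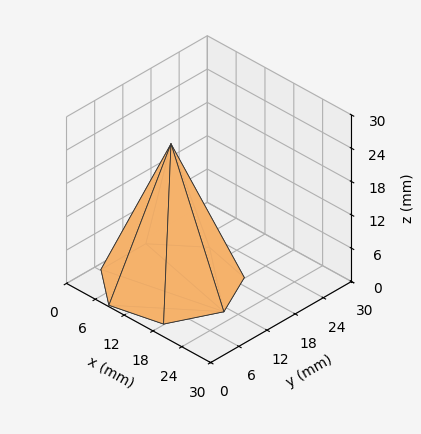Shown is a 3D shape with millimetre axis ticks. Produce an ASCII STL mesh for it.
Reading the render: the shape is a regular 7-sided pyramid, base circumscribed radius ≈ 11 mm, apex at z ≈ 25 mm (dimensions read to the nearest mm from the axis ticks). For the STL, each face is triangulated and given an outward normal.

solid part
  facet normal 0.0000 0.0000 -1.0000
    outer loop
      vertex 8.552 21.724 0.000
      vertex 17.858 19.600 0.000
      vertex 22.000 11.000 0.000
    endloop
  endfacet
  facet normal 0.0000 0.0000 -1.0000
    outer loop
      vertex 1.089 15.773 0.000
      vertex 8.552 21.724 0.000
      vertex 22.000 11.000 0.000
    endloop
  endfacet
  facet normal 0.0000 0.0000 -1.0000
    outer loop
      vertex 1.089 6.227 0.000
      vertex 1.089 15.773 0.000
      vertex 22.000 11.000 0.000
    endloop
  endfacet
  facet normal 0.0000 0.0000 -1.0000
    outer loop
      vertex 8.552 0.276 0.000
      vertex 1.089 6.227 0.000
      vertex 22.000 11.000 0.000
    endloop
  endfacet
  facet normal 0.0000 0.0000 -1.0000
    outer loop
      vertex 17.858 2.400 0.000
      vertex 8.552 0.276 0.000
      vertex 22.000 11.000 0.000
    endloop
  endfacet
  facet normal 0.8375 0.4034 0.3685
    outer loop
      vertex 22.000 11.000 0.000
      vertex 17.858 19.600 0.000
      vertex 11.000 11.000 25.000
    endloop
  endfacet
  facet normal 0.2069 0.9063 0.3685
    outer loop
      vertex 17.858 19.600 0.000
      vertex 8.552 21.724 0.000
      vertex 11.000 11.000 25.000
    endloop
  endfacet
  facet normal -0.5796 0.7268 0.3685
    outer loop
      vertex 8.552 21.724 0.000
      vertex 1.089 15.773 0.000
      vertex 11.000 11.000 25.000
    endloop
  endfacet
  facet normal -0.9296 0.0000 0.3685
    outer loop
      vertex 1.089 15.773 0.000
      vertex 1.089 6.227 0.000
      vertex 11.000 11.000 25.000
    endloop
  endfacet
  facet normal -0.5796 -0.7268 0.3685
    outer loop
      vertex 1.089 6.227 0.000
      vertex 8.552 0.276 0.000
      vertex 11.000 11.000 25.000
    endloop
  endfacet
  facet normal 0.2069 -0.9063 0.3685
    outer loop
      vertex 8.552 0.276 0.000
      vertex 17.858 2.400 0.000
      vertex 11.000 11.000 25.000
    endloop
  endfacet
  facet normal 0.8375 -0.4034 0.3685
    outer loop
      vertex 17.858 2.400 0.000
      vertex 22.000 11.000 0.000
      vertex 11.000 11.000 25.000
    endloop
  endfacet
endsolid part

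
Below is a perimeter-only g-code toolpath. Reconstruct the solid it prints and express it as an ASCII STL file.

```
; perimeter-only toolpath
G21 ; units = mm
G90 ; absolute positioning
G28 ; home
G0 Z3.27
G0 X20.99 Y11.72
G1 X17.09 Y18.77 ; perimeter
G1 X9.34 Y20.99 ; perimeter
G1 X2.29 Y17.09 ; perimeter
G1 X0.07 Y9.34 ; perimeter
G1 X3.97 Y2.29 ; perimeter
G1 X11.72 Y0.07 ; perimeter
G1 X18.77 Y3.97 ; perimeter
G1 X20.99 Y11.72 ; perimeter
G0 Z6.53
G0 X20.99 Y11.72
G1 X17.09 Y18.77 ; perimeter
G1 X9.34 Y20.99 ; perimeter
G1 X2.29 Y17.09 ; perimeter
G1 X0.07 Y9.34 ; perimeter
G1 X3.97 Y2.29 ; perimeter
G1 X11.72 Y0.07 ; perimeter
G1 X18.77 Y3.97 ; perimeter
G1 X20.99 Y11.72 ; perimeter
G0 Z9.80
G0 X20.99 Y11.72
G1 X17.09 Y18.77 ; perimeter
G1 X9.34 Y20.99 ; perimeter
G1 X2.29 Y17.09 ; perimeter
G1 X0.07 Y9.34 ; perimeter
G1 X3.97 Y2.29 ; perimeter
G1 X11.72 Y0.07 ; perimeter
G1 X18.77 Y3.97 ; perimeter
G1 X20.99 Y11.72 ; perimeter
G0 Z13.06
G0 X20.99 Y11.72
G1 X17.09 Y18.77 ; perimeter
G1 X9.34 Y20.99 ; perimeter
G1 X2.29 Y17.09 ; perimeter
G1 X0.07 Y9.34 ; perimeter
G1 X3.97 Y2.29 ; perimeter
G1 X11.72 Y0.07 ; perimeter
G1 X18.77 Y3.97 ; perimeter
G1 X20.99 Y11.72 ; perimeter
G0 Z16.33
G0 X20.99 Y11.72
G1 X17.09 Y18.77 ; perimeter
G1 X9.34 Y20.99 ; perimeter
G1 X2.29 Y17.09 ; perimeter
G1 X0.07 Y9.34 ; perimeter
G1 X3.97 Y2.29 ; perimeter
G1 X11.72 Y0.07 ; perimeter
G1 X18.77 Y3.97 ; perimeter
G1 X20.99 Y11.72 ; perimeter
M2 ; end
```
solid part
  facet normal 0.0000 0.0000 -1.0000
    outer loop
      vertex 9.34 20.99 0.00
      vertex 17.09 18.77 0.00
      vertex 20.99 11.72 0.00
    endloop
  endfacet
  facet normal 0.0000 0.0000 -1.0000
    outer loop
      vertex 2.29 17.09 0.00
      vertex 9.34 20.99 0.00
      vertex 20.99 11.72 0.00
    endloop
  endfacet
  facet normal 0.0000 0.0000 -1.0000
    outer loop
      vertex 0.07 9.34 0.00
      vertex 2.29 17.09 0.00
      vertex 20.99 11.72 0.00
    endloop
  endfacet
  facet normal 0.0000 0.0000 -1.0000
    outer loop
      vertex 3.97 2.29 0.00
      vertex 0.07 9.34 0.00
      vertex 20.99 11.72 0.00
    endloop
  endfacet
  facet normal 0.0000 0.0000 -1.0000
    outer loop
      vertex 11.72 0.07 0.00
      vertex 3.97 2.29 0.00
      vertex 20.99 11.72 0.00
    endloop
  endfacet
  facet normal 0.0000 0.0000 -1.0000
    outer loop
      vertex 18.77 3.97 0.00
      vertex 11.72 0.07 0.00
      vertex 20.99 11.72 0.00
    endloop
  endfacet
  facet normal 0.0000 0.0000 1.0000
    outer loop
      vertex 20.99 11.72 16.33
      vertex 17.09 18.77 16.33
      vertex 9.34 20.99 16.33
    endloop
  endfacet
  facet normal 0.0000 0.0000 1.0000
    outer loop
      vertex 20.99 11.72 16.33
      vertex 9.34 20.99 16.33
      vertex 2.29 17.09 16.33
    endloop
  endfacet
  facet normal 0.0000 0.0000 1.0000
    outer loop
      vertex 20.99 11.72 16.33
      vertex 2.29 17.09 16.33
      vertex 0.07 9.34 16.33
    endloop
  endfacet
  facet normal 0.0000 0.0000 1.0000
    outer loop
      vertex 20.99 11.72 16.33
      vertex 0.07 9.34 16.33
      vertex 3.97 2.29 16.33
    endloop
  endfacet
  facet normal 0.0000 0.0000 1.0000
    outer loop
      vertex 20.99 11.72 16.33
      vertex 3.97 2.29 16.33
      vertex 11.72 0.07 16.33
    endloop
  endfacet
  facet normal 0.0000 0.0000 1.0000
    outer loop
      vertex 20.99 11.72 16.33
      vertex 11.72 0.07 16.33
      vertex 18.77 3.97 16.33
    endloop
  endfacet
  facet normal 0.8750 0.4841 0.0000
    outer loop
      vertex 20.99 11.72 0.00
      vertex 17.09 18.77 0.00
      vertex 17.09 18.77 16.33
    endloop
  endfacet
  facet normal 0.8750 0.4841 0.0000
    outer loop
      vertex 20.99 11.72 0.00
      vertex 17.09 18.77 16.33
      vertex 20.99 11.72 16.33
    endloop
  endfacet
  facet normal 0.2754 0.9613 0.0000
    outer loop
      vertex 17.09 18.77 0.00
      vertex 9.34 20.99 0.00
      vertex 9.34 20.99 16.33
    endloop
  endfacet
  facet normal 0.2754 0.9613 0.0000
    outer loop
      vertex 17.09 18.77 0.00
      vertex 9.34 20.99 16.33
      vertex 17.09 18.77 16.33
    endloop
  endfacet
  facet normal -0.4841 0.8750 0.0000
    outer loop
      vertex 9.34 20.99 0.00
      vertex 2.29 17.09 0.00
      vertex 2.29 17.09 16.33
    endloop
  endfacet
  facet normal -0.4841 0.8750 0.0000
    outer loop
      vertex 9.34 20.99 0.00
      vertex 2.29 17.09 16.33
      vertex 9.34 20.99 16.33
    endloop
  endfacet
  facet normal -0.9613 0.2754 0.0000
    outer loop
      vertex 2.29 17.09 0.00
      vertex 0.07 9.34 0.00
      vertex 0.07 9.34 16.33
    endloop
  endfacet
  facet normal -0.9613 0.2754 0.0000
    outer loop
      vertex 2.29 17.09 0.00
      vertex 0.07 9.34 16.33
      vertex 2.29 17.09 16.33
    endloop
  endfacet
  facet normal -0.8750 -0.4841 0.0000
    outer loop
      vertex 0.07 9.34 0.00
      vertex 3.97 2.29 0.00
      vertex 3.97 2.29 16.33
    endloop
  endfacet
  facet normal -0.8750 -0.4841 0.0000
    outer loop
      vertex 0.07 9.34 0.00
      vertex 3.97 2.29 16.33
      vertex 0.07 9.34 16.33
    endloop
  endfacet
  facet normal -0.2754 -0.9613 0.0000
    outer loop
      vertex 3.97 2.29 0.00
      vertex 11.72 0.07 0.00
      vertex 11.72 0.07 16.33
    endloop
  endfacet
  facet normal -0.2754 -0.9613 0.0000
    outer loop
      vertex 3.97 2.29 0.00
      vertex 11.72 0.07 16.33
      vertex 3.97 2.29 16.33
    endloop
  endfacet
  facet normal 0.4841 -0.8750 0.0000
    outer loop
      vertex 11.72 0.07 0.00
      vertex 18.77 3.97 0.00
      vertex 18.77 3.97 16.33
    endloop
  endfacet
  facet normal 0.4841 -0.8750 0.0000
    outer loop
      vertex 11.72 0.07 0.00
      vertex 18.77 3.97 16.33
      vertex 11.72 0.07 16.33
    endloop
  endfacet
  facet normal 0.9613 -0.2754 0.0000
    outer loop
      vertex 18.77 3.97 0.00
      vertex 20.99 11.72 0.00
      vertex 20.99 11.72 16.33
    endloop
  endfacet
  facet normal 0.9613 -0.2754 0.0000
    outer loop
      vertex 18.77 3.97 0.00
      vertex 20.99 11.72 16.33
      vertex 18.77 3.97 16.33
    endloop
  endfacet
endsolid part

The G0 Z moves step by Δz≈3.27 mm. Every layer's G1 loop is the same polygon, so the solid is a straight extrusion of it from z=0 to z≈16.3. Closing with flat bottom and top caps and triangulating gives 28 facets — a regular 8-sided prism (a cylinder approximated with 8 flat sides), circumscribed radius ≈ 10.5 mm, height ≈ 16.3 mm.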